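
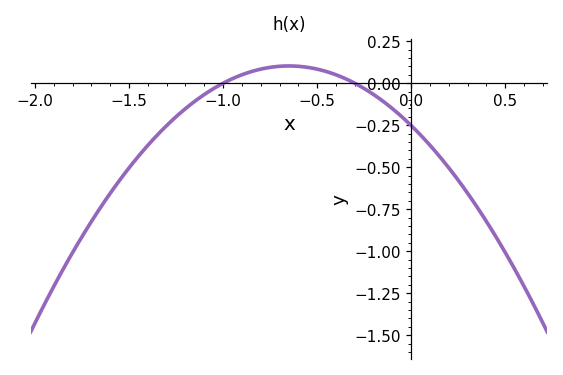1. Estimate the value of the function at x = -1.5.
-0.5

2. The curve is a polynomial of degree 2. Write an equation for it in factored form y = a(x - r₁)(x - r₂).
y = -0.84(x + 1)(x + 0.3)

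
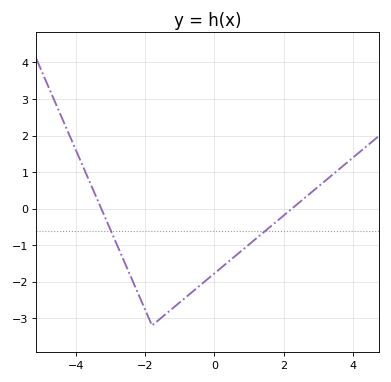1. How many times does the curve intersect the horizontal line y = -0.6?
2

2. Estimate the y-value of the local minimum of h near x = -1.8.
-3.2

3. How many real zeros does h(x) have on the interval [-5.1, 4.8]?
2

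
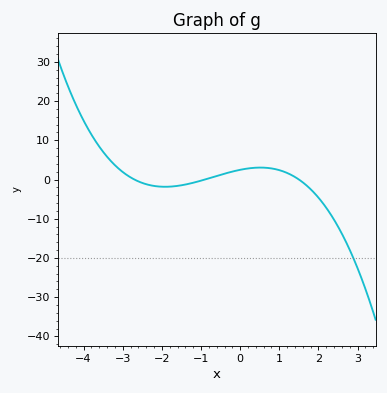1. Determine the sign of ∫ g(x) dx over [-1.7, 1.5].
positive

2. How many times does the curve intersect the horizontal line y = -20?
1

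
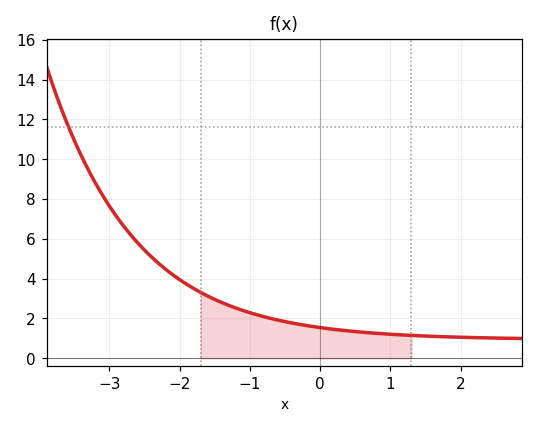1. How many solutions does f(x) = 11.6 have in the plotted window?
1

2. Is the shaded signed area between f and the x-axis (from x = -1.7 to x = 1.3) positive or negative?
positive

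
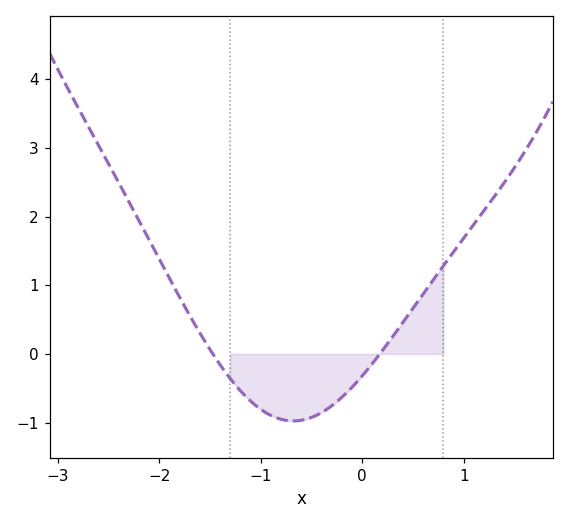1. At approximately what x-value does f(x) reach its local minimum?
-0.678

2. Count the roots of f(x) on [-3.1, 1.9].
2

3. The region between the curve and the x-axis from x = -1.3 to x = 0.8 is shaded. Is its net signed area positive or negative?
negative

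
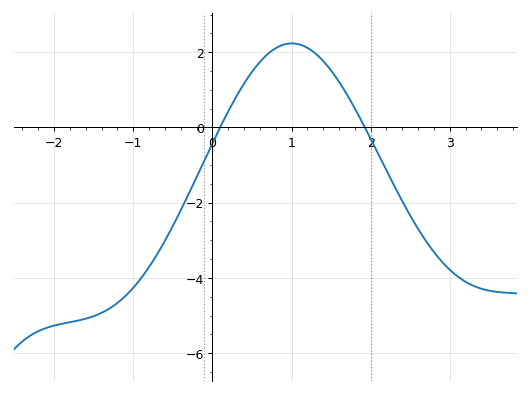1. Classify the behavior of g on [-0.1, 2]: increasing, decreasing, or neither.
neither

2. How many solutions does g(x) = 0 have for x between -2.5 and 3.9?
2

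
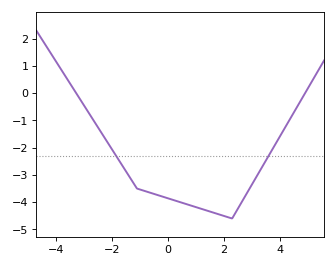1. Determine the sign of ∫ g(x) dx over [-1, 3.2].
negative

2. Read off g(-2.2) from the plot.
-1.73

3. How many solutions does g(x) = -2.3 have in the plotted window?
2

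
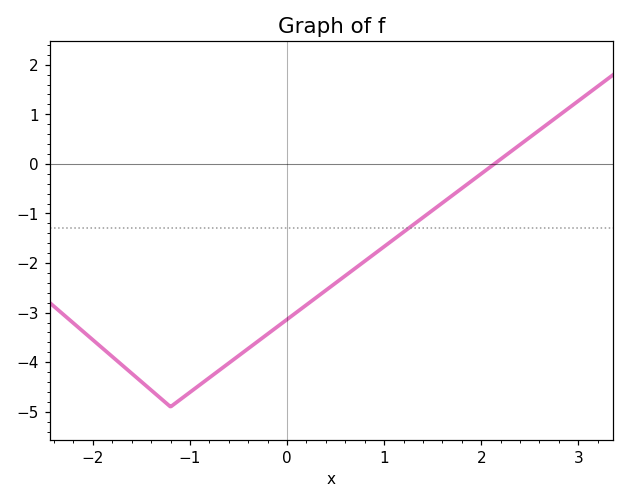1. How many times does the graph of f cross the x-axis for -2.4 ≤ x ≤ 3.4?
1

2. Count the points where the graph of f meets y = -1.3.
1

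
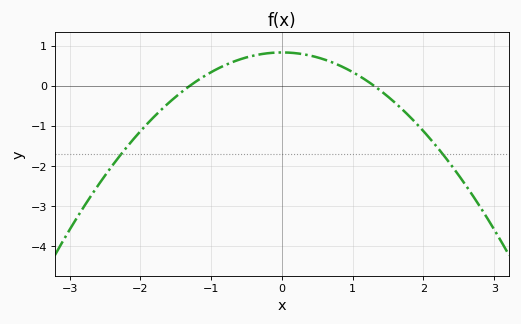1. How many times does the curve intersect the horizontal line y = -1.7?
2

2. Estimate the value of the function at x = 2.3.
-1.8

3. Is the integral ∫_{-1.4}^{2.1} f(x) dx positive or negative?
positive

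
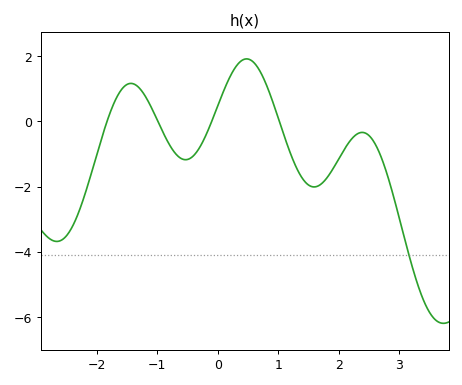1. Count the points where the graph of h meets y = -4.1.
1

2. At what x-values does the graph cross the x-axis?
-1.83, -0.988, -0.099, 1.02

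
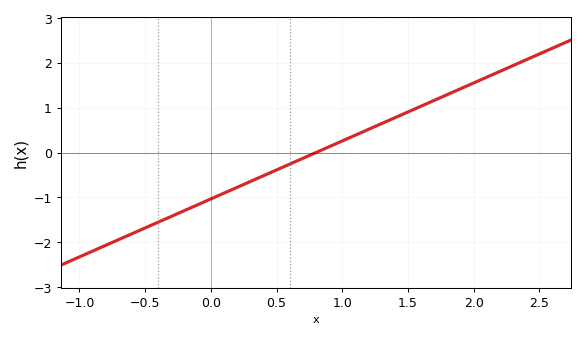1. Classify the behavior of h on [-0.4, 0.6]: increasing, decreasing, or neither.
increasing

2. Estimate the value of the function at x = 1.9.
1.42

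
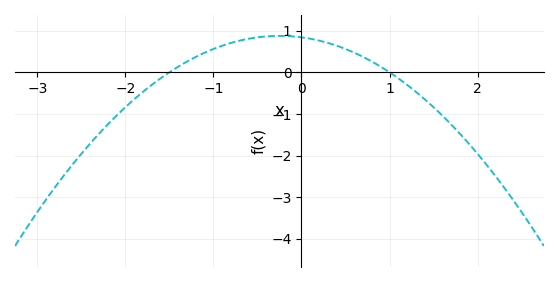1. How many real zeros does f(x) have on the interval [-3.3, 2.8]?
2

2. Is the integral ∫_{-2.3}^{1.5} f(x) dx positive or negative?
positive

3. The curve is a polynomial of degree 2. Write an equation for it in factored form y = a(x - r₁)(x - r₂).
y = -0.56(x + 1.5)(x - 1)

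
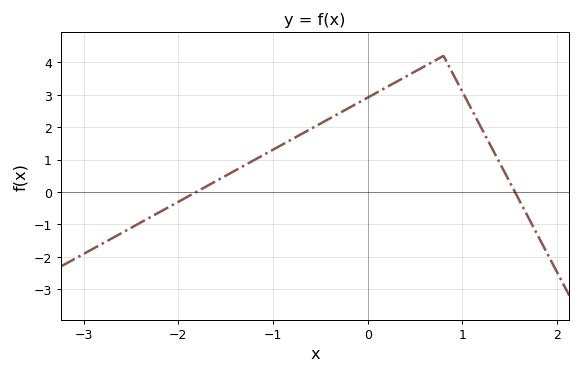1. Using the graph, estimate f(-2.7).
-1.4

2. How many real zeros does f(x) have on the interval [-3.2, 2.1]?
2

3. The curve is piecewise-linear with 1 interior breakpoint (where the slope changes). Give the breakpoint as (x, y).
(0.8, 4.2)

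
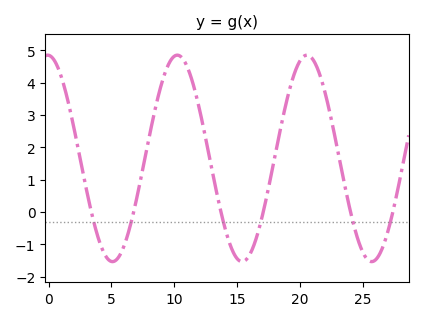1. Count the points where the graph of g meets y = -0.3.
6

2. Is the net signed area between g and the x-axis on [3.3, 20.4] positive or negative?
positive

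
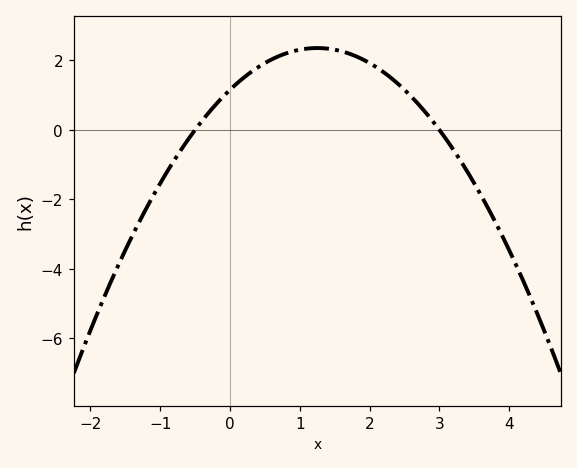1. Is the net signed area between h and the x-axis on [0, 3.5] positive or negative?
positive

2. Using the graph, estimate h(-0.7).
-0.6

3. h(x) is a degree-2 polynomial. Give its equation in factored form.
y = -0.77(x + 0.5)(x - 3)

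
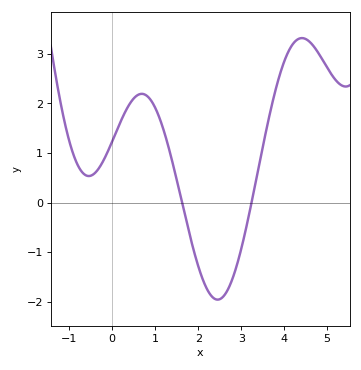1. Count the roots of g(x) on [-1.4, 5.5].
2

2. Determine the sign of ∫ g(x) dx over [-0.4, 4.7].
positive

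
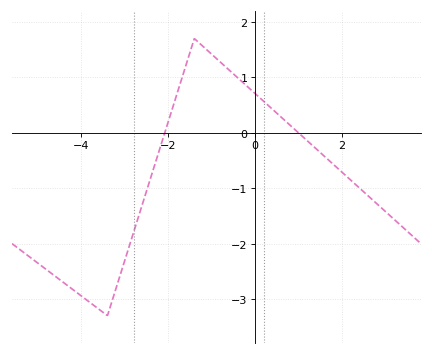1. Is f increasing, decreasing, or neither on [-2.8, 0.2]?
neither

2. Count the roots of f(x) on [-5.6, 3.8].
2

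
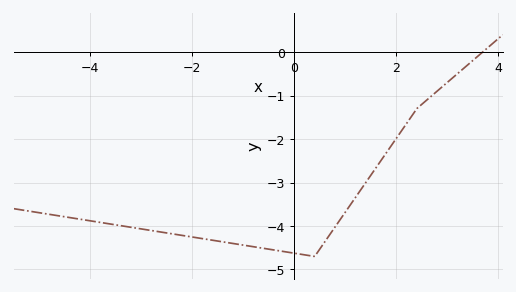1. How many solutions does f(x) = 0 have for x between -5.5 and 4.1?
1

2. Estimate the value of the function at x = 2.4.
-1.3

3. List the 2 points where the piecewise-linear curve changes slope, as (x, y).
(0.4, -4.7); (2.4, -1.3)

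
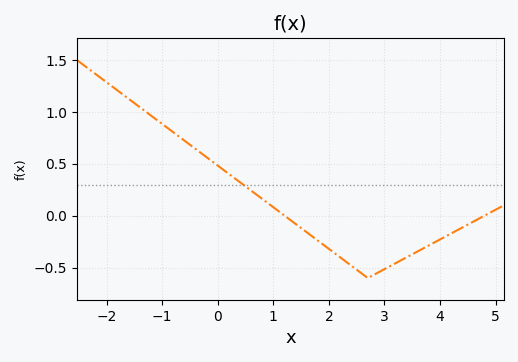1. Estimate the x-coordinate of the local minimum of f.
2.7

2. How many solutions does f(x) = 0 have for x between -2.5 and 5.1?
2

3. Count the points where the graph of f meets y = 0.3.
1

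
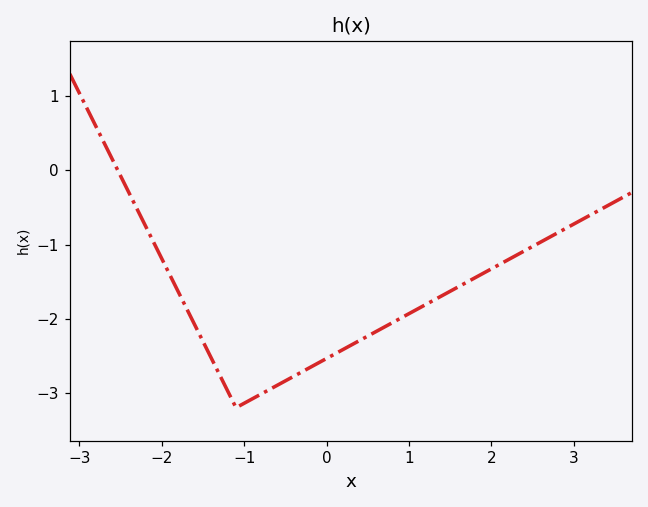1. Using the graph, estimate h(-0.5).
-2.8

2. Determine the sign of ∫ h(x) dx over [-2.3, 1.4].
negative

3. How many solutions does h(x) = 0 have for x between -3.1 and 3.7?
1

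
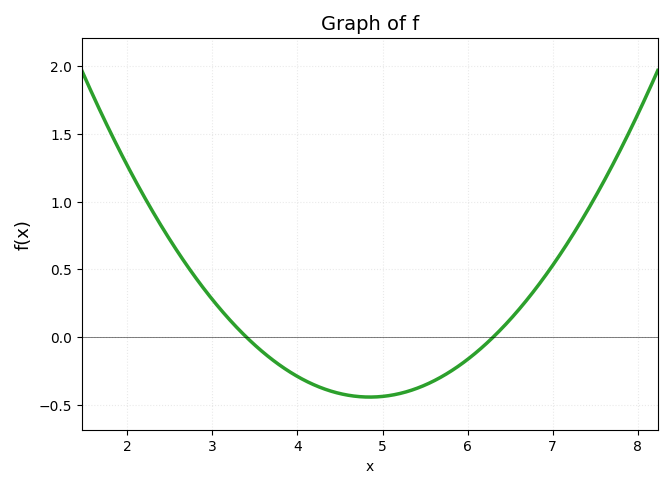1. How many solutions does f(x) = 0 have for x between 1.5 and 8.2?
2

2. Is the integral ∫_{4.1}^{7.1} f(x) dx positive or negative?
negative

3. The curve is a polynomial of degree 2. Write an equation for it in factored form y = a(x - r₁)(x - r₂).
y = 0.21(x - 3.4)(x - 6.3)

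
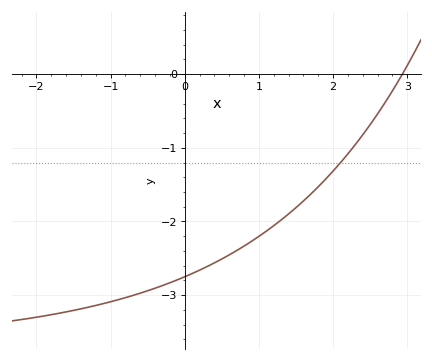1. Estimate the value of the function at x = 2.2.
-1.1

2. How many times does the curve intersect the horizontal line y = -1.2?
1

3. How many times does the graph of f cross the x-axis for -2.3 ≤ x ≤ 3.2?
1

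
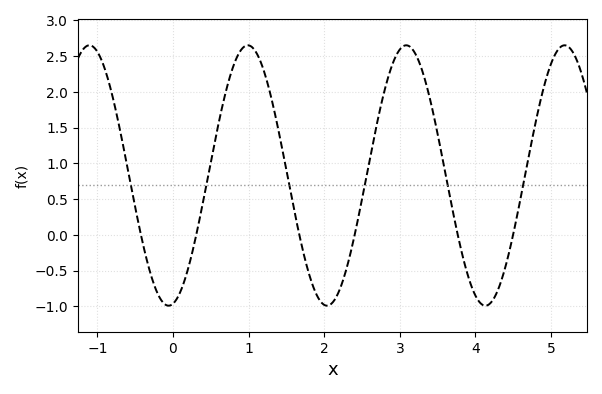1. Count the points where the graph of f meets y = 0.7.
6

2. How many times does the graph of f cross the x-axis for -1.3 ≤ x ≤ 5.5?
6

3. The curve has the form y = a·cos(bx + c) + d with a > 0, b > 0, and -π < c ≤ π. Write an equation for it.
y = 1.82cos(3x - 2.97) + 0.83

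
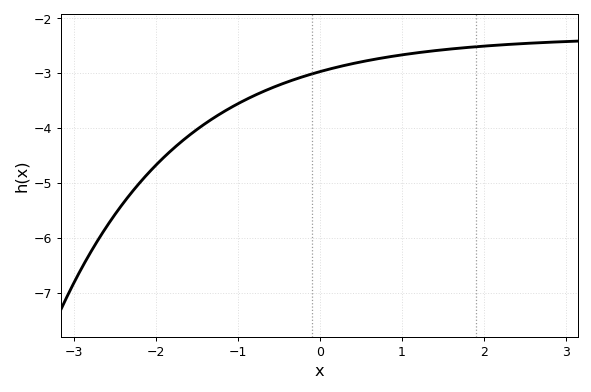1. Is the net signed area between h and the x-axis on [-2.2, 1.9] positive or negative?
negative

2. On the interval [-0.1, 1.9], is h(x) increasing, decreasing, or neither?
increasing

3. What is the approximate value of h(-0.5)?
-3.2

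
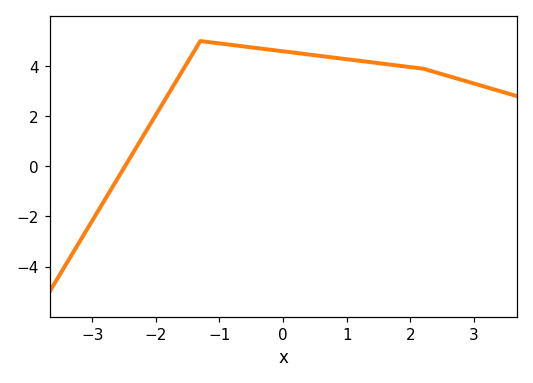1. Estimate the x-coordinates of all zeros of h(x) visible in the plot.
-2.5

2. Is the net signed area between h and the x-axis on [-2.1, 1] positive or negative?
positive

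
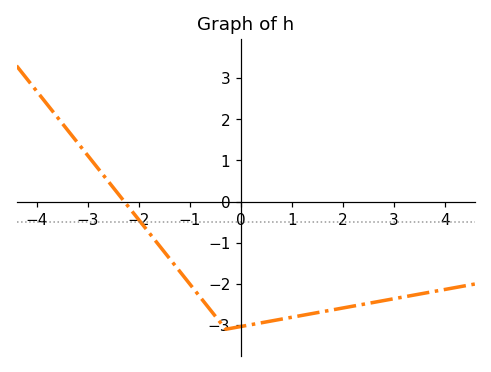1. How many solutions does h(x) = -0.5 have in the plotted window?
1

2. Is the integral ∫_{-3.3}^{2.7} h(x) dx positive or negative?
negative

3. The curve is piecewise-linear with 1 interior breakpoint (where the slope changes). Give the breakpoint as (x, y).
(-0.3, -3.1)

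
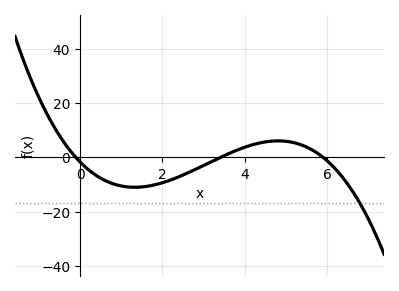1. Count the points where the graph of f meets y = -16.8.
1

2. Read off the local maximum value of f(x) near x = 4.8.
6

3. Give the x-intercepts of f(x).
0, 3.4, 5.8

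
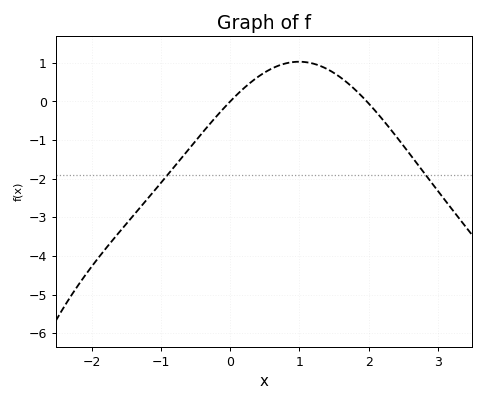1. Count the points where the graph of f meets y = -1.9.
2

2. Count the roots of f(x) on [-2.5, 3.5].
2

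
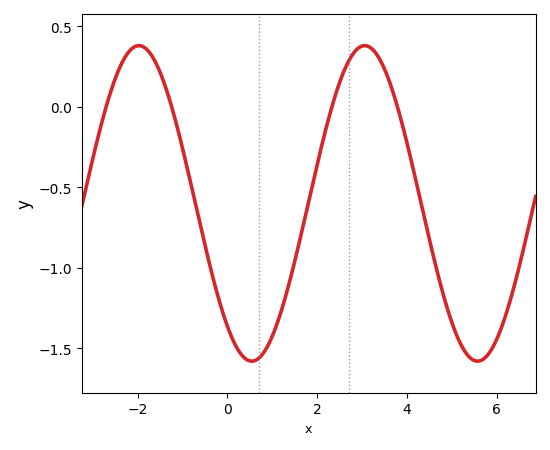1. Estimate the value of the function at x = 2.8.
0.35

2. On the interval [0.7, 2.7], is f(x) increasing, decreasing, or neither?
increasing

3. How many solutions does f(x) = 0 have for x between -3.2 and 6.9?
4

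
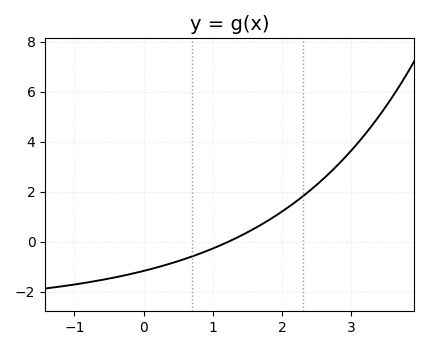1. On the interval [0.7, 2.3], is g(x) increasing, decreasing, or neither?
increasing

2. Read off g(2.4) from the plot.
2.03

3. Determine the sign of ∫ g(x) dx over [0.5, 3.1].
positive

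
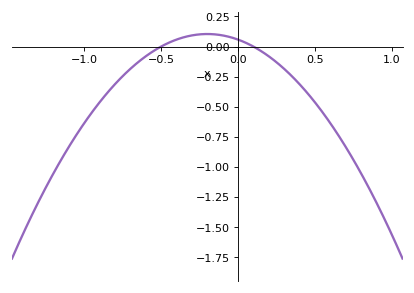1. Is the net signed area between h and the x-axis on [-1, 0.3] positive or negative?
negative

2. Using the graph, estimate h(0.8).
-1.05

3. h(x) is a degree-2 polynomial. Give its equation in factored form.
y = -1.16(x + 0.5)(x - 0.1)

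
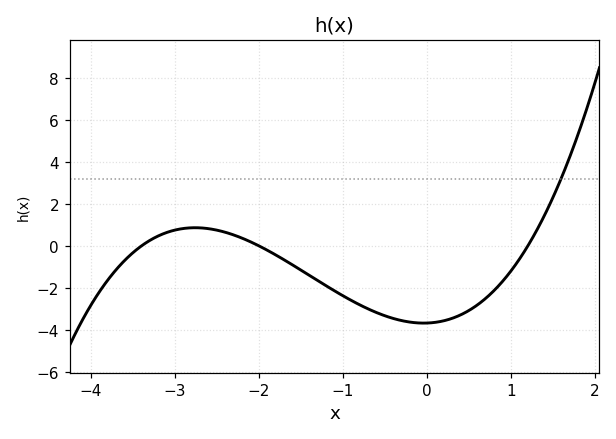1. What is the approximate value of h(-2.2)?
0.4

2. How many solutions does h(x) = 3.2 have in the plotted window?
1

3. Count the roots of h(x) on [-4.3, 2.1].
3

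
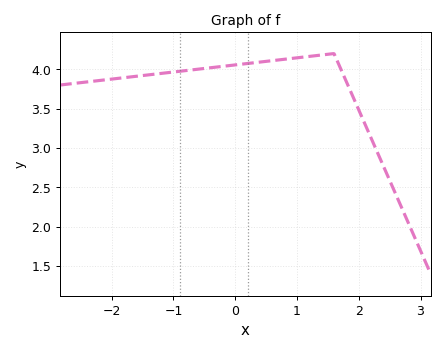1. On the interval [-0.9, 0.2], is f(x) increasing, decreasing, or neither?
increasing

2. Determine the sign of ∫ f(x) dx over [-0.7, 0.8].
positive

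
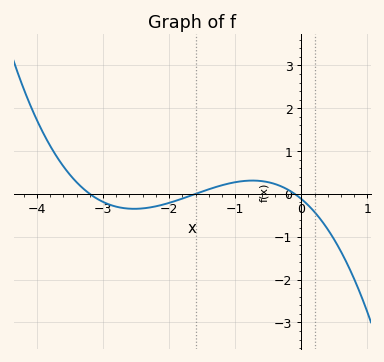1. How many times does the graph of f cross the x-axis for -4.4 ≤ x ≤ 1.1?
3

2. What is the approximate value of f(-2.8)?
-0.3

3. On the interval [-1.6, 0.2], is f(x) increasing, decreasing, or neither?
neither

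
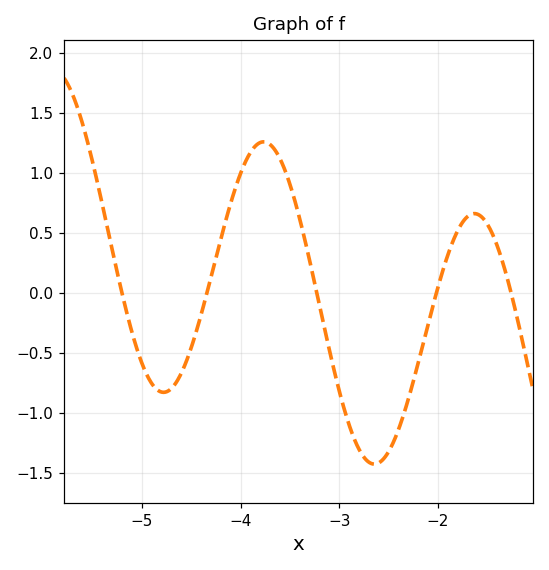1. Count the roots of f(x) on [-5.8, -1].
5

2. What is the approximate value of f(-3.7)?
1.24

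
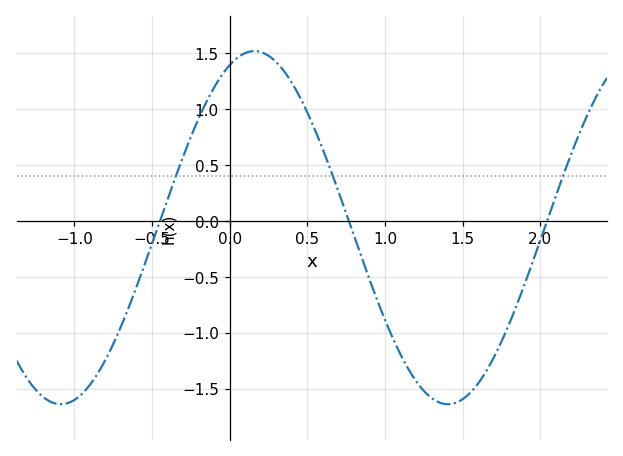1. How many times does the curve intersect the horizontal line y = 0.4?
3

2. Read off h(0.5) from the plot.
0.973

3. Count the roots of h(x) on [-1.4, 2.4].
3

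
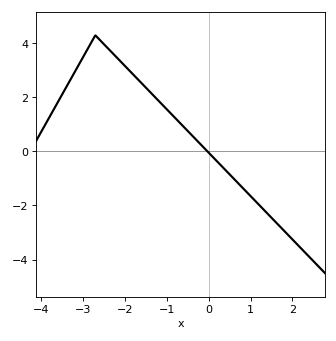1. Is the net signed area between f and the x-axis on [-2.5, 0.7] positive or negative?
positive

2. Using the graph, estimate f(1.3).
-2.2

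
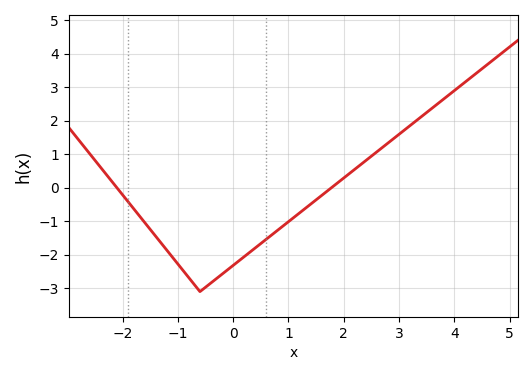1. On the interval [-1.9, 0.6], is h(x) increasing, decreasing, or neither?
neither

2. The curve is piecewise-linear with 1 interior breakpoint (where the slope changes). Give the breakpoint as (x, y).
(-0.6, -3.1)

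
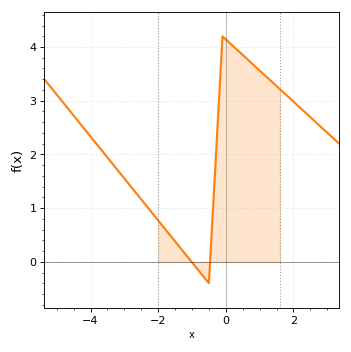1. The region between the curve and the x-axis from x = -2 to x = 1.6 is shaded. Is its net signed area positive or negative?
positive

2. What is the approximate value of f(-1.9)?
0.693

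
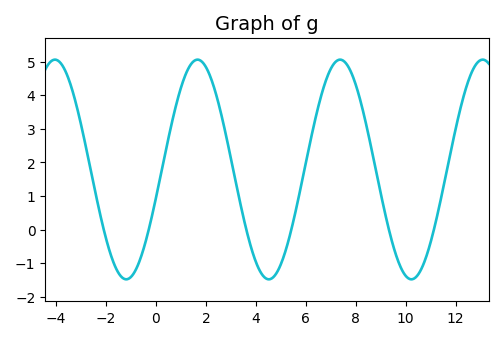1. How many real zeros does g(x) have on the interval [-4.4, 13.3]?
6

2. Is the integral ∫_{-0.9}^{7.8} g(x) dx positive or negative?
positive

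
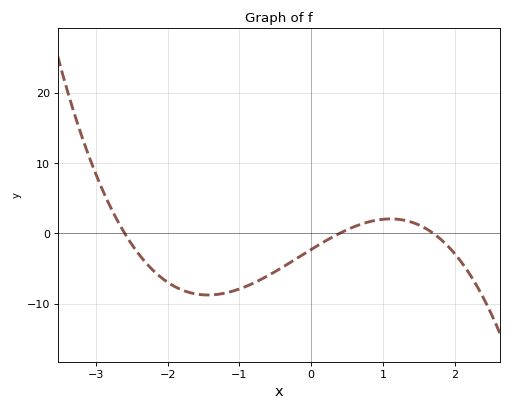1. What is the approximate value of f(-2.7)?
2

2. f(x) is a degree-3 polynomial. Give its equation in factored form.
y = -1.31(x + 2.6)(x - 0.4)(x - 1.7)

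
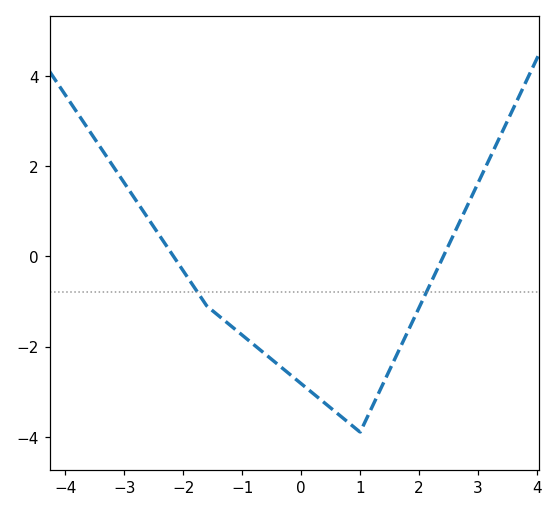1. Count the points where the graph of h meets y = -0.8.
2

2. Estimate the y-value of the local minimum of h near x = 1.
-3.8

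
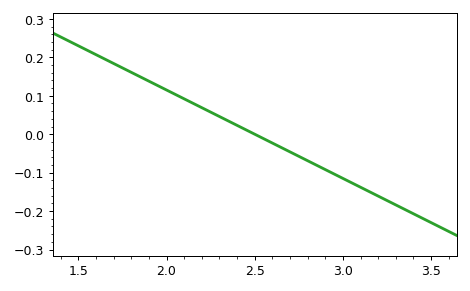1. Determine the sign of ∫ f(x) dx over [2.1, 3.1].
negative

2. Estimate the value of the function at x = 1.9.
0.14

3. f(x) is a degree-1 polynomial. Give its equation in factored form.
y = -0.23(x - 2.5)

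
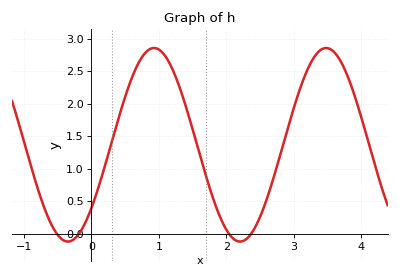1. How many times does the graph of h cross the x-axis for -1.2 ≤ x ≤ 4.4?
4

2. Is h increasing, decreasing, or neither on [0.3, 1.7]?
neither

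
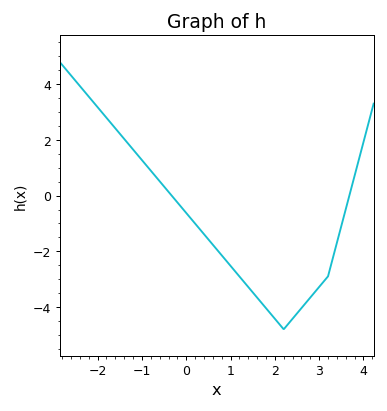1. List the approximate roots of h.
-0.3, 3.7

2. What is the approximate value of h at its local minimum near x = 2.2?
-4.8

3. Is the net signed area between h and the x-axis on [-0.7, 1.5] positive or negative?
negative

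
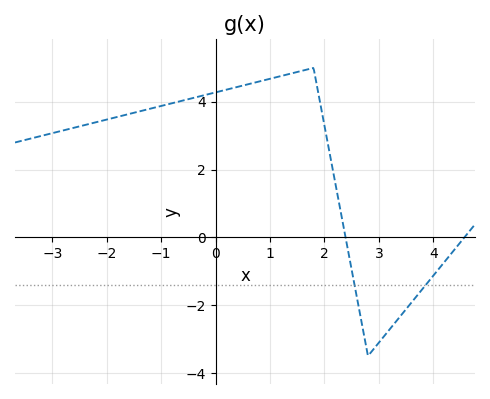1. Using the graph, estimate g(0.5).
4.4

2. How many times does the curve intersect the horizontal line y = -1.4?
2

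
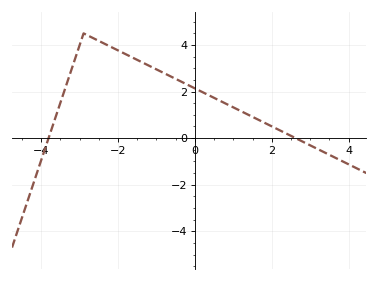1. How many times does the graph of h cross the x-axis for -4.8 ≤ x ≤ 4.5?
2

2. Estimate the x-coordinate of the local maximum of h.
-2.8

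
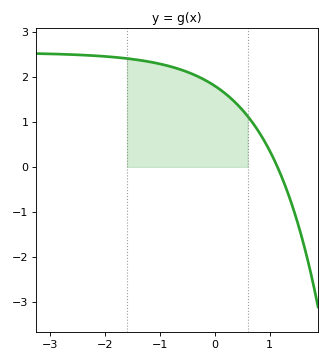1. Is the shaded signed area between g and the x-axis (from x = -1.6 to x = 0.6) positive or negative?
positive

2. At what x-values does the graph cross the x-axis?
1.14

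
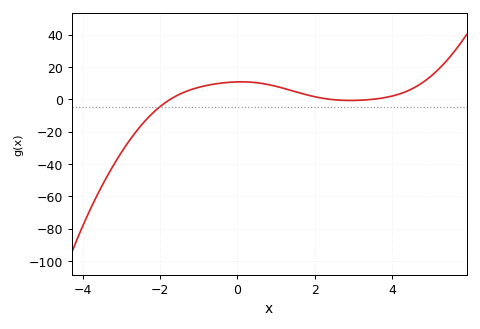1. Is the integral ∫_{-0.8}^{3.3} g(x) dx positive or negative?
positive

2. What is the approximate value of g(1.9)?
2.04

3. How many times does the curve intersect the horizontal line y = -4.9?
1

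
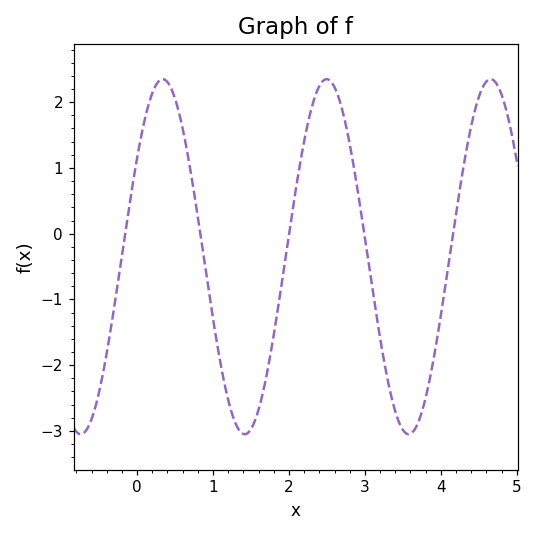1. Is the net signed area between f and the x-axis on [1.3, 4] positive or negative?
negative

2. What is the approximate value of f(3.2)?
-1.6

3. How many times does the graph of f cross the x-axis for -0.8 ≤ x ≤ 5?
5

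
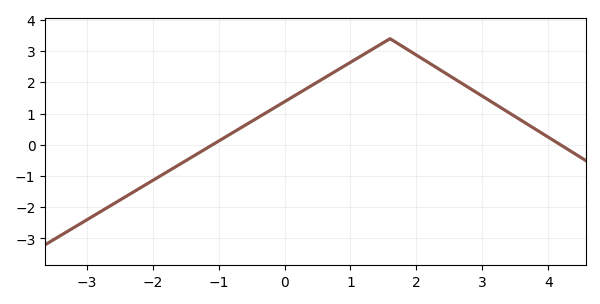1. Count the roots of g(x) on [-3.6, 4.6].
2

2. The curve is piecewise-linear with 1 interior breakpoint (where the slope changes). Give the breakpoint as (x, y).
(1.6, 3.4)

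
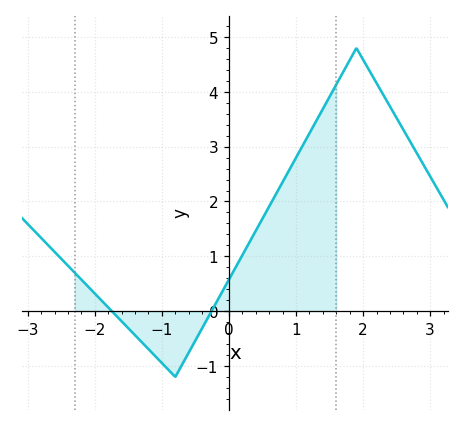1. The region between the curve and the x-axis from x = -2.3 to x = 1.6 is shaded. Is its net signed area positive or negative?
positive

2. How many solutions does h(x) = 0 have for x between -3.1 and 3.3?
2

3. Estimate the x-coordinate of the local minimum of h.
-0.8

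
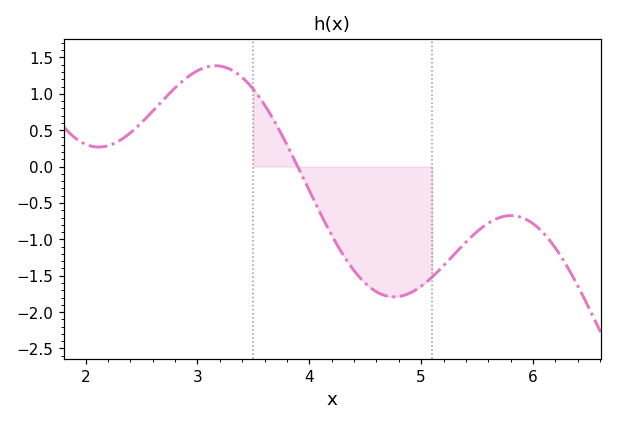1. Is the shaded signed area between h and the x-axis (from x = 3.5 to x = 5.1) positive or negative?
negative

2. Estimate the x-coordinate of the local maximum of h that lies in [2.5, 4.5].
3.2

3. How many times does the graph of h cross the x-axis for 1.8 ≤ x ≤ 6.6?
1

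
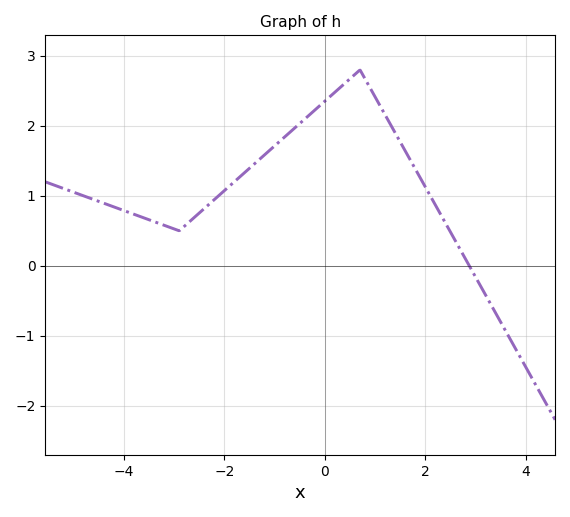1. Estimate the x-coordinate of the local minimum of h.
-2.9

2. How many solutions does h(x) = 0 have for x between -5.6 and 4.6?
1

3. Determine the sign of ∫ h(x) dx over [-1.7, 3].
positive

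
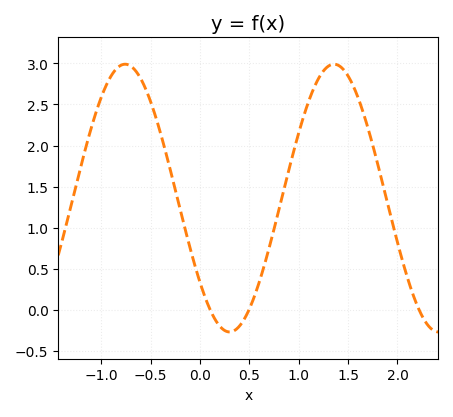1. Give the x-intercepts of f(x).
0.1, 0.5, 2.2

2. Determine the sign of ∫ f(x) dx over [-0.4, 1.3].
positive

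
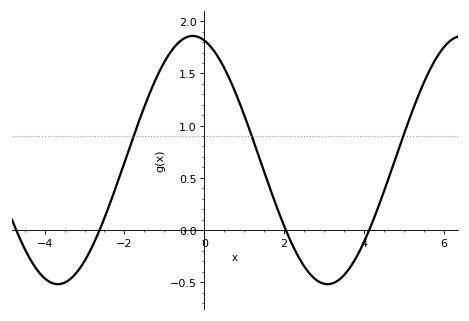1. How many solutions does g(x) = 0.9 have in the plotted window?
3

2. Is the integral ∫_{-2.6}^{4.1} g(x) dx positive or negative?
positive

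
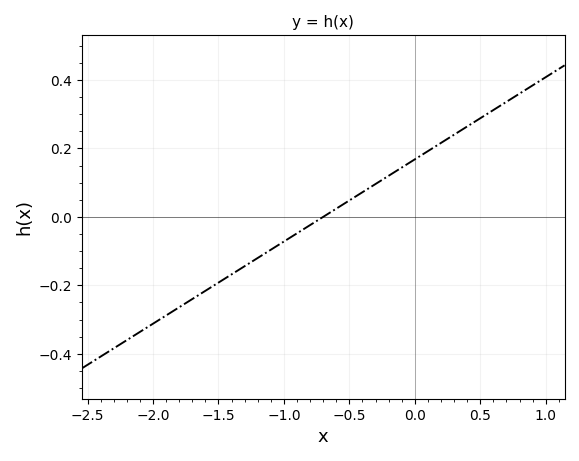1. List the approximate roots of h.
-0.7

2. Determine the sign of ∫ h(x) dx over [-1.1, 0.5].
positive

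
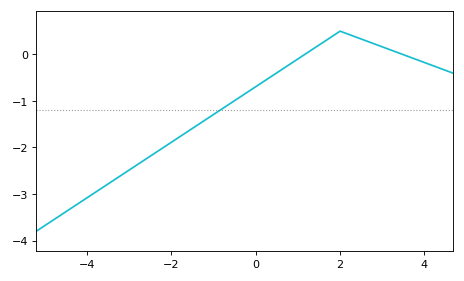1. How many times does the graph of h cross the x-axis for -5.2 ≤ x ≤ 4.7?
2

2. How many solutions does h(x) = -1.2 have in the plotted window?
1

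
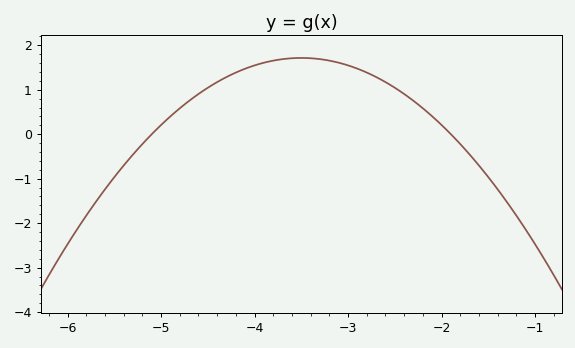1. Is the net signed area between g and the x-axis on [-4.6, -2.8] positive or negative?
positive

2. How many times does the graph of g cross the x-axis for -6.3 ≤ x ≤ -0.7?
2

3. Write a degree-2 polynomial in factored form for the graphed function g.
y = -0.67(x + 5.1)(x + 1.9)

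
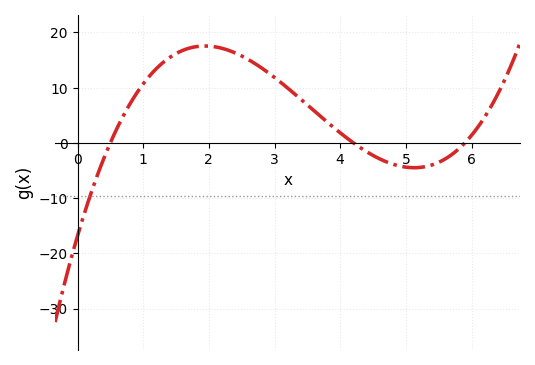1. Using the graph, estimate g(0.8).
7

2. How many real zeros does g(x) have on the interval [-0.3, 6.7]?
3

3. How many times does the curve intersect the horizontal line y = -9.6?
1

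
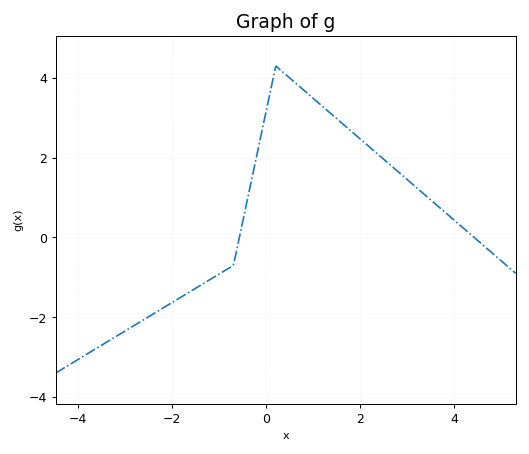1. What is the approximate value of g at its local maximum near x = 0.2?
4.2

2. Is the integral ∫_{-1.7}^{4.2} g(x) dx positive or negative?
positive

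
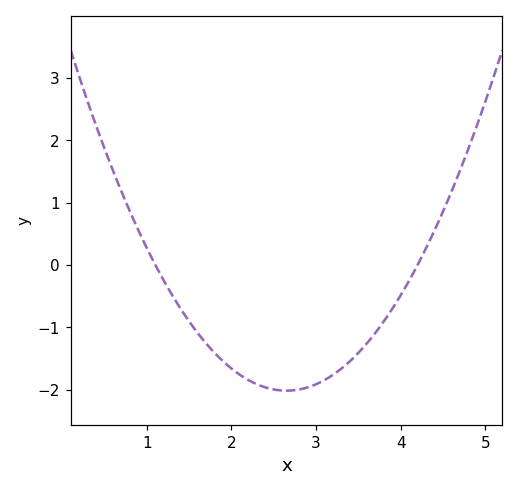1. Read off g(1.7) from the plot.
-1.3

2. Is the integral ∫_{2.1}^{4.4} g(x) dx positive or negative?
negative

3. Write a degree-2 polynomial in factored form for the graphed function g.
y = 0.84(x - 1.1)(x - 4.2)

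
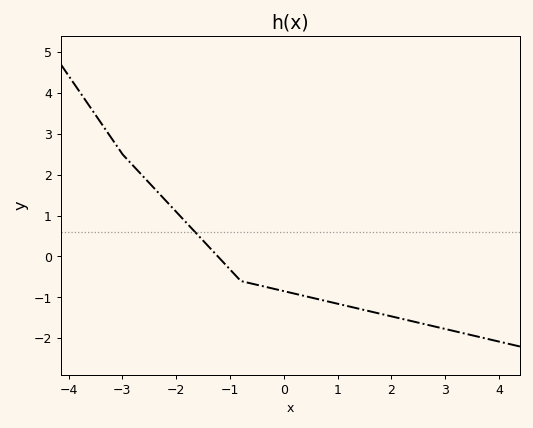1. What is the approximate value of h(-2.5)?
1.8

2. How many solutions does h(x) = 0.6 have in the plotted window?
1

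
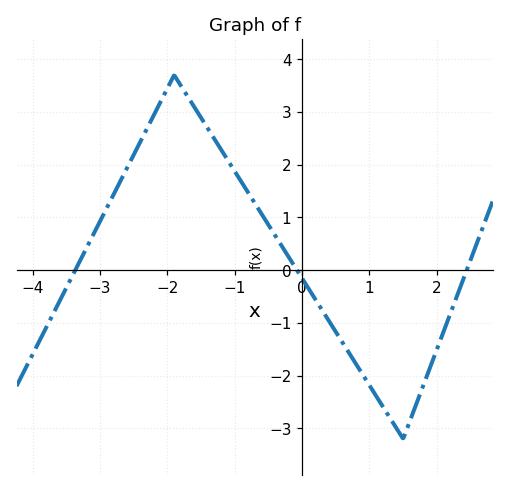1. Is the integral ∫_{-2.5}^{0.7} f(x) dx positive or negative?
positive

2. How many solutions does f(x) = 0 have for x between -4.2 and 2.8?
3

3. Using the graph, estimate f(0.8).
-1.78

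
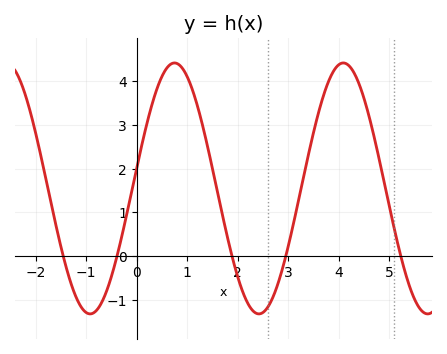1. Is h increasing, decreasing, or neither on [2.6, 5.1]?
neither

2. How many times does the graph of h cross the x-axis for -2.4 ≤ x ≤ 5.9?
5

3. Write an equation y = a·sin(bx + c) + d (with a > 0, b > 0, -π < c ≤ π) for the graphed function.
y = 2.87sin(1.9x + 0.16) + 1.55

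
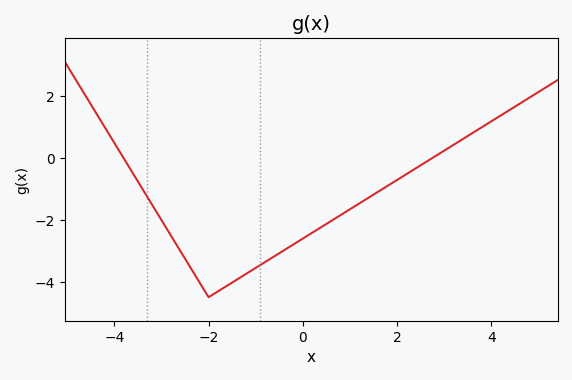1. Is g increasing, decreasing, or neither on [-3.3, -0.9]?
neither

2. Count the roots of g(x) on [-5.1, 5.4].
2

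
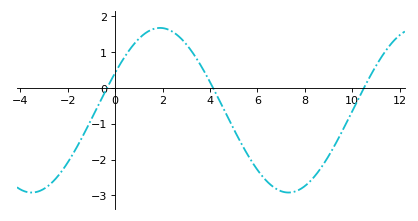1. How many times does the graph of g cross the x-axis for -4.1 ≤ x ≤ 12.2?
3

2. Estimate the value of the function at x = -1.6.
-1.64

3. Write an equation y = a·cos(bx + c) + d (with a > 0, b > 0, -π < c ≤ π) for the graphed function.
y = 2.3cos(0.58x - 1.1) - 0.62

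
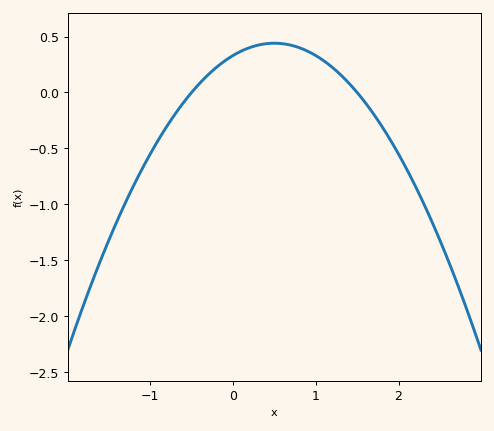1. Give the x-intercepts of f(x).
-0.5, 1.5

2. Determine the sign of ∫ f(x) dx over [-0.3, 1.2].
positive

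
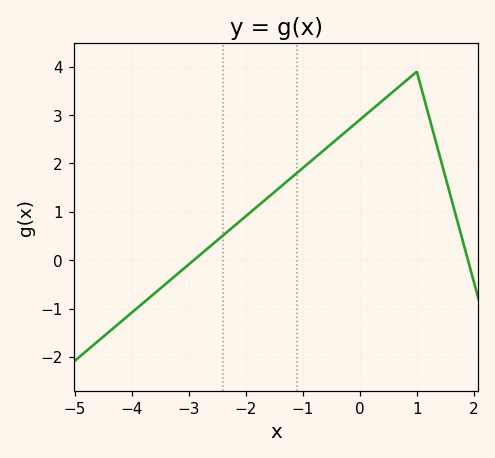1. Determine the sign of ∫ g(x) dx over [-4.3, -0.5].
positive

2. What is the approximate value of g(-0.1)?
2.8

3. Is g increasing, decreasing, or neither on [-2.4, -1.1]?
increasing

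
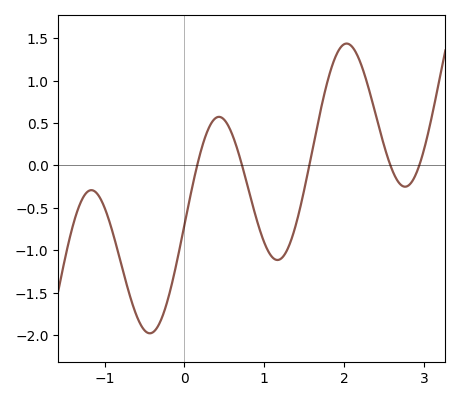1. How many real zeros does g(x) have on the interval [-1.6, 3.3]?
5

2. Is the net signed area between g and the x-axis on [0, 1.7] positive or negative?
negative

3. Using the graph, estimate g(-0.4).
-1.95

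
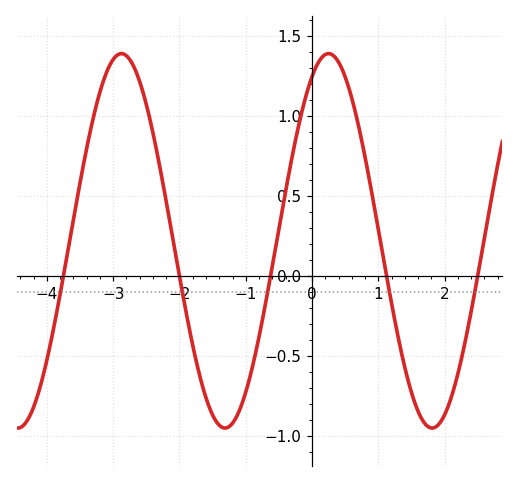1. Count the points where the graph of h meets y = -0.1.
5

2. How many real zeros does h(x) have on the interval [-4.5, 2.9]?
5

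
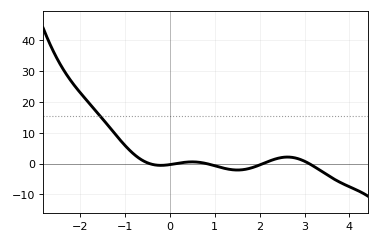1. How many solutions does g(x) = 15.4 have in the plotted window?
1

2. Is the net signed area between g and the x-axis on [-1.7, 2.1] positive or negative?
positive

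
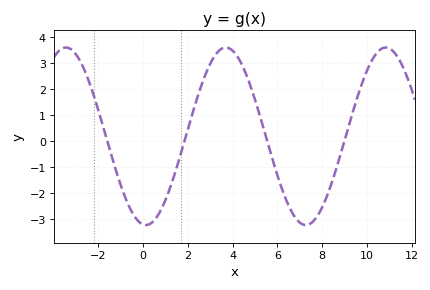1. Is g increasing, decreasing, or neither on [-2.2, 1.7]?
neither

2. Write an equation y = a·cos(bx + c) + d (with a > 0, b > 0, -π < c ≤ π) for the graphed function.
y = 3.42cos(0.88x + 3) + 0.18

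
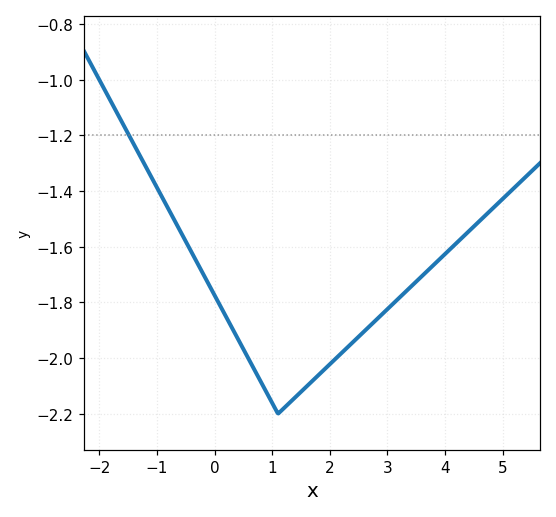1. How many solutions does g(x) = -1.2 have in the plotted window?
1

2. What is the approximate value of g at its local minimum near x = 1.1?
-2.2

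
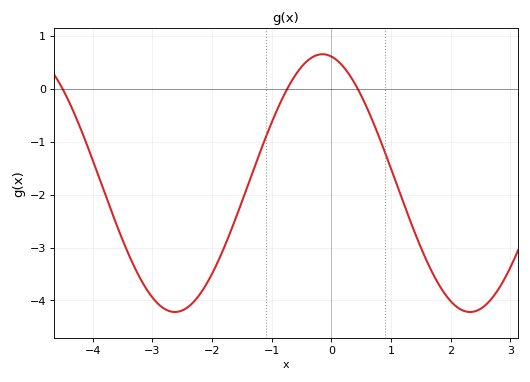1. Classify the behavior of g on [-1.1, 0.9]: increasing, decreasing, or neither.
neither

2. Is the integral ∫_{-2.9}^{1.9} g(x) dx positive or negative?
negative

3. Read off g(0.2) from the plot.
0.4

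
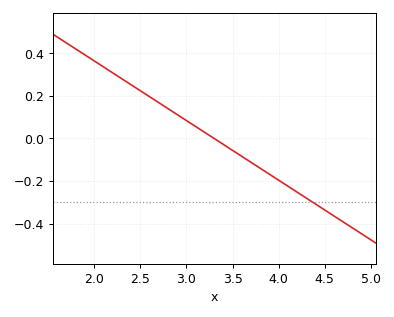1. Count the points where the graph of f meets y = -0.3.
1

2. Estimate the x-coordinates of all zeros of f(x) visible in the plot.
3.3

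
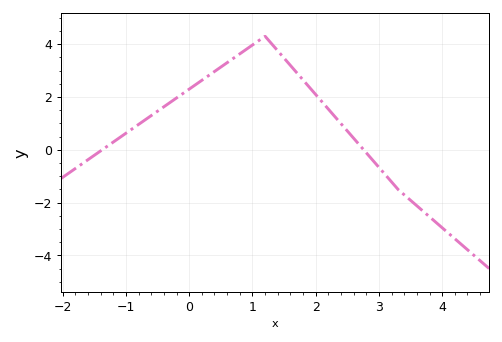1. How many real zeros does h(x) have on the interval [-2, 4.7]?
2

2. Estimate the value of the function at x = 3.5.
-2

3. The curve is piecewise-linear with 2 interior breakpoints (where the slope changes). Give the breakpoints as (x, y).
(1.2, 4.3); (3.3, -1.5)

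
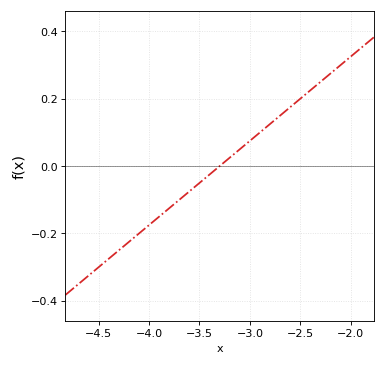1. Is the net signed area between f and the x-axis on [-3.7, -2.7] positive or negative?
positive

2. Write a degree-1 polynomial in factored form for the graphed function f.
y = 0.25(x + 3.3)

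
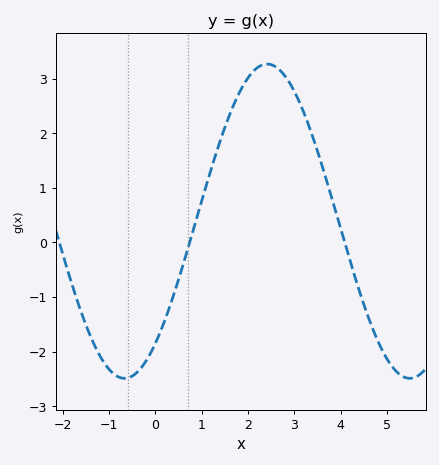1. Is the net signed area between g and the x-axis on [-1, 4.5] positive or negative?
positive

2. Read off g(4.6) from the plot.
-1.38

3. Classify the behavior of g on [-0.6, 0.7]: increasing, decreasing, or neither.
increasing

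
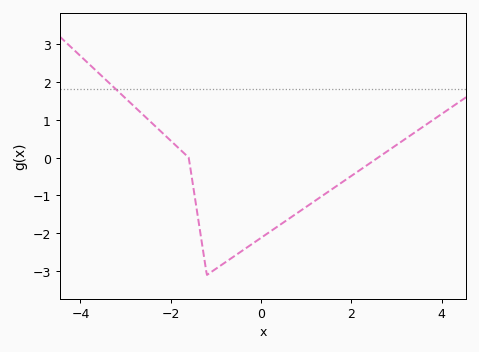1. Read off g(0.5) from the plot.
-1.7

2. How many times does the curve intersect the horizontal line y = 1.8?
1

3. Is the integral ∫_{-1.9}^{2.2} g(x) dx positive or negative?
negative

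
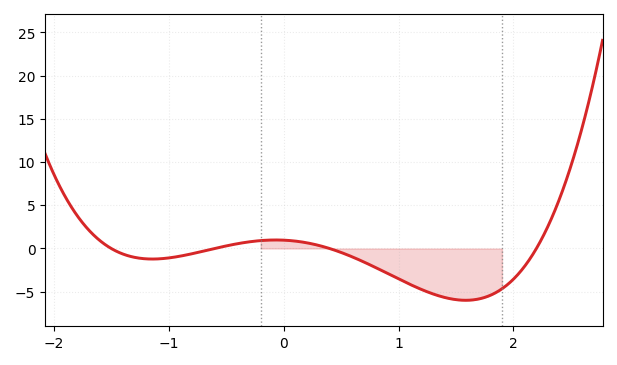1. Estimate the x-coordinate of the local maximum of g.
-0.067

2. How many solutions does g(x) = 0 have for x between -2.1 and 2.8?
4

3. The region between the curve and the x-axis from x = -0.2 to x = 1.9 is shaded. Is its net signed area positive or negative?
negative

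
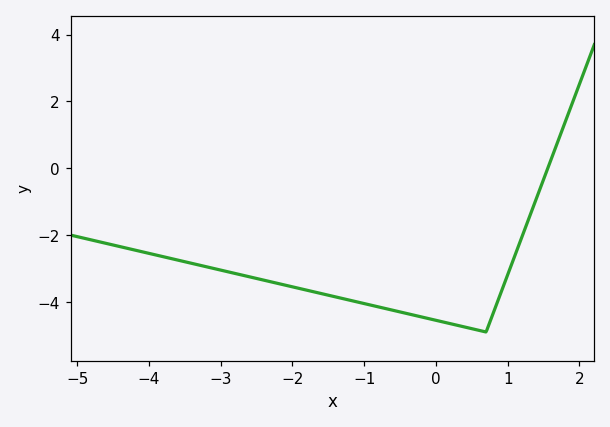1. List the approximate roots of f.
1.6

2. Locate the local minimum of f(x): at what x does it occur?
0.7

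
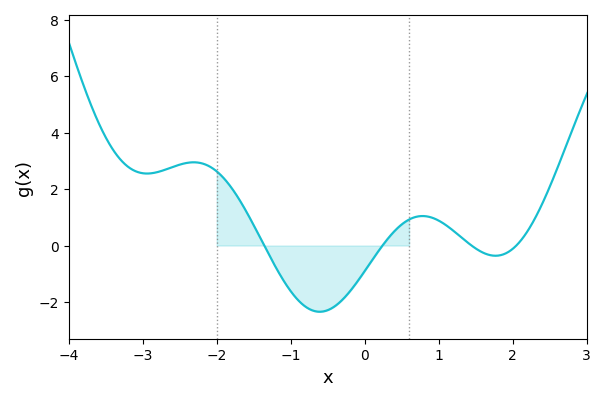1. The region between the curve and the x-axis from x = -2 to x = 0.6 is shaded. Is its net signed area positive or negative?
negative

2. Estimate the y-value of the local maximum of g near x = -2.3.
3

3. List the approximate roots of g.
-1.4, 0.2, 1.4, 2.1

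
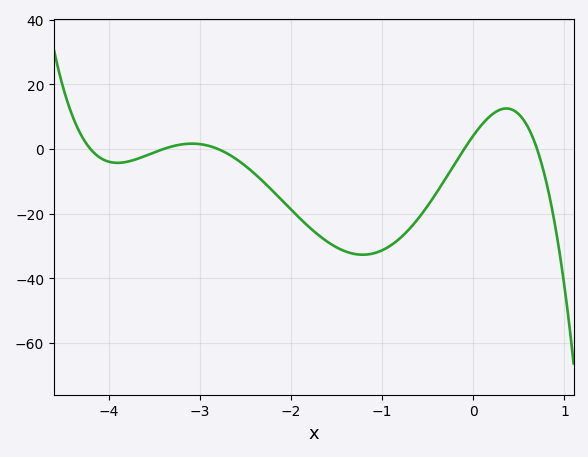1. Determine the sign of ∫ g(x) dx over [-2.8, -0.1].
negative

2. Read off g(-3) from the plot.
2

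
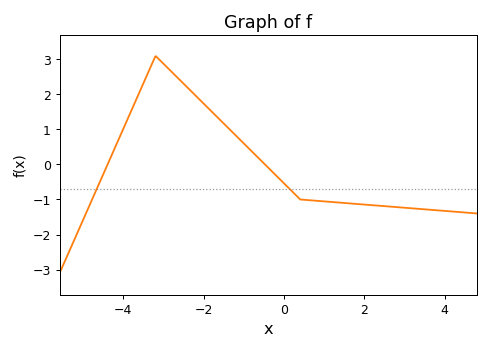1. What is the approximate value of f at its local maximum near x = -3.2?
3.1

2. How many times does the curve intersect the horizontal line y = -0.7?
2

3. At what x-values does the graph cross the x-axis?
-4.4, -0.4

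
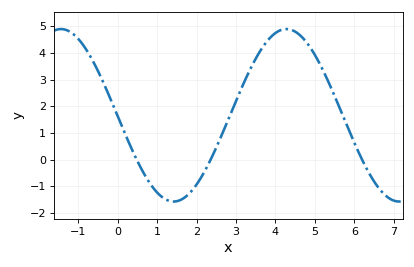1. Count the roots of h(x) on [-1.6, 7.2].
3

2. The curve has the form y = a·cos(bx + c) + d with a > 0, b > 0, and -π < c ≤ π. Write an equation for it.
y = 3.23cos(1.1x + 1.6) + 1.66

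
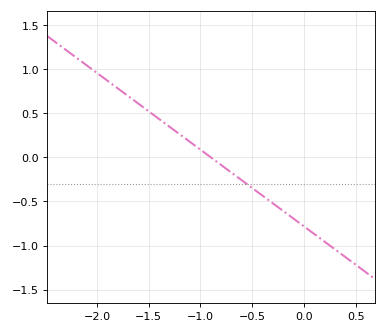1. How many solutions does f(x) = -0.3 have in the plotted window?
1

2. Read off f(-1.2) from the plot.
0.25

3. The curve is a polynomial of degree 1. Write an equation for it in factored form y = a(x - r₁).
y = -0.87(x + 0.9)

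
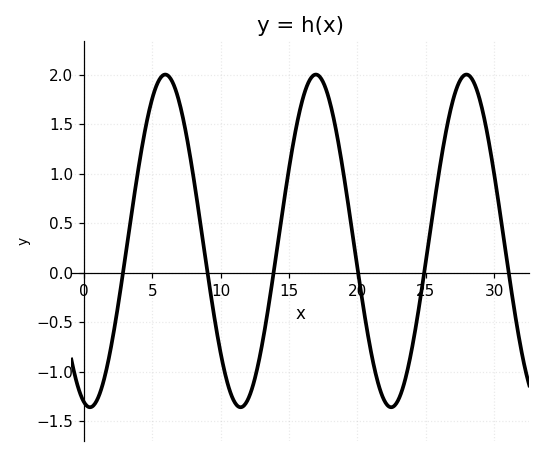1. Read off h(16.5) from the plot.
1.95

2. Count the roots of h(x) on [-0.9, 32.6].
6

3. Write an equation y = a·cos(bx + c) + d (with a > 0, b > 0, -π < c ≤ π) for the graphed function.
y = 1.68cos(0.57x + 2.9) + 0.32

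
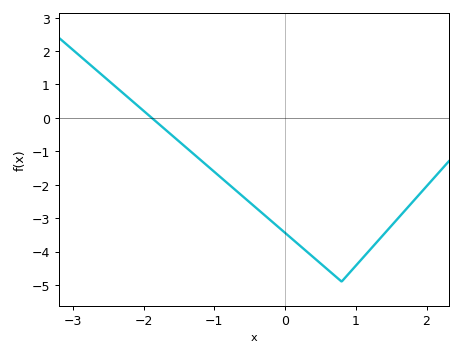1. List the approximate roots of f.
-1.88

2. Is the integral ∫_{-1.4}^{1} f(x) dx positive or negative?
negative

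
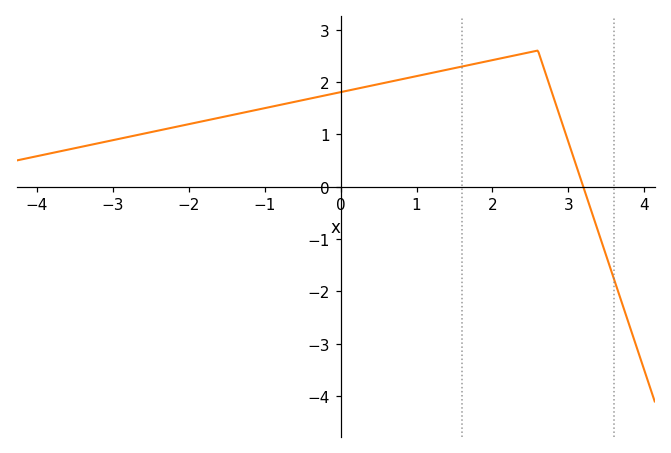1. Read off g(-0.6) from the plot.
1.62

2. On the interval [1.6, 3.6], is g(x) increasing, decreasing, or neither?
neither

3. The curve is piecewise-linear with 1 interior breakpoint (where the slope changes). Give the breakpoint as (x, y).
(2.6, 2.6)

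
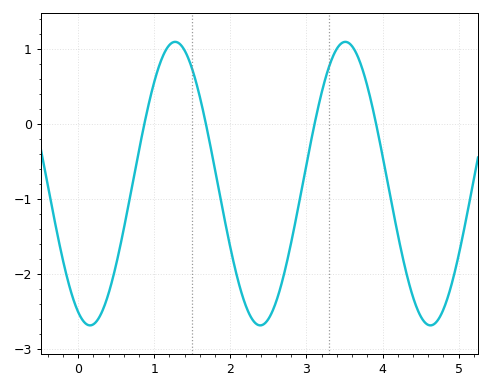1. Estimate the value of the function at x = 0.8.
-0.3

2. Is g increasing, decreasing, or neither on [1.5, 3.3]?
neither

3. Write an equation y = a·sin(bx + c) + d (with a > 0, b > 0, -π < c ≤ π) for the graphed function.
y = 1.89sin(2.8x - 2) - 0.79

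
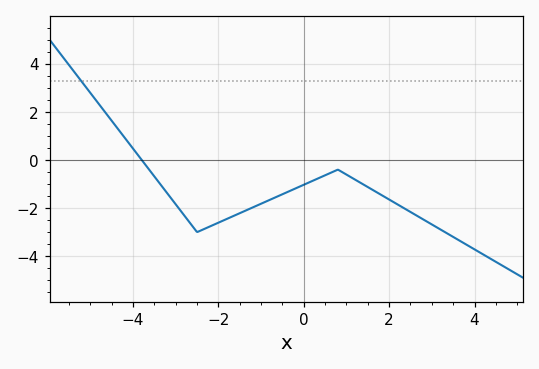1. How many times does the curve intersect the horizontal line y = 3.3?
1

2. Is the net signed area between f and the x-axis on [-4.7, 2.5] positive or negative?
negative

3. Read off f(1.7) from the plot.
-1.4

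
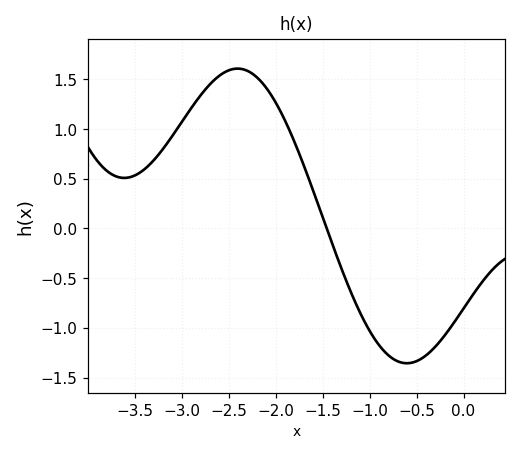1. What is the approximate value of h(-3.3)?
0.681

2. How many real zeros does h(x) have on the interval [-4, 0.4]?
1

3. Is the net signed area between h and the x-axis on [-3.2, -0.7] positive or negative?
positive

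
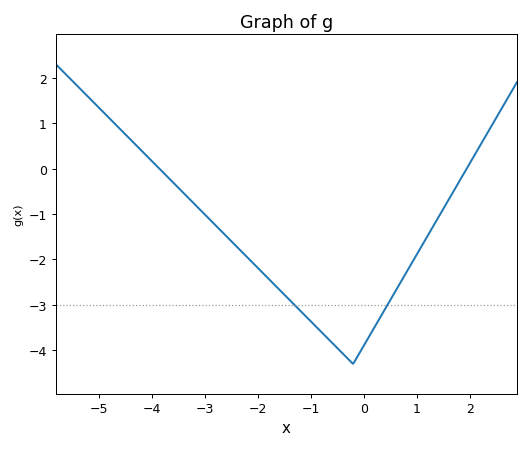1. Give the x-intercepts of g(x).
-3.8, 2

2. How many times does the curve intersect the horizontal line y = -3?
2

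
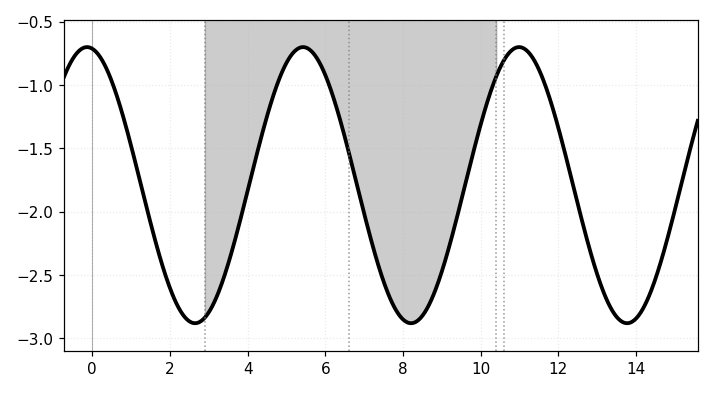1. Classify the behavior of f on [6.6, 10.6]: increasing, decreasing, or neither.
neither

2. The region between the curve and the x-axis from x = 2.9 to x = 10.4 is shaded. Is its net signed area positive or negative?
negative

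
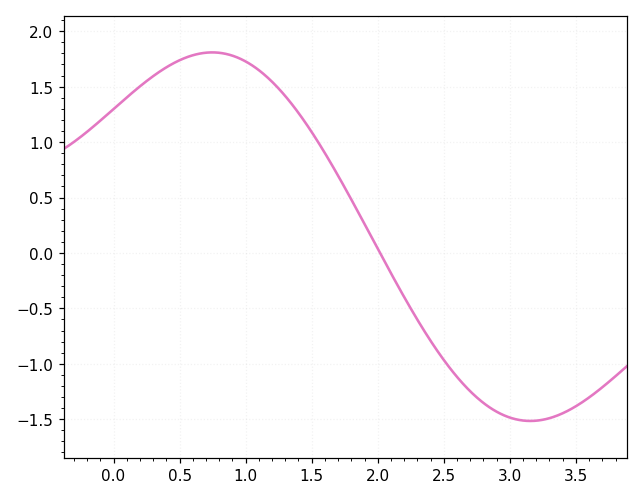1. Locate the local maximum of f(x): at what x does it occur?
0.7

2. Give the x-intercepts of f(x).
2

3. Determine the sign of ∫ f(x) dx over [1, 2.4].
positive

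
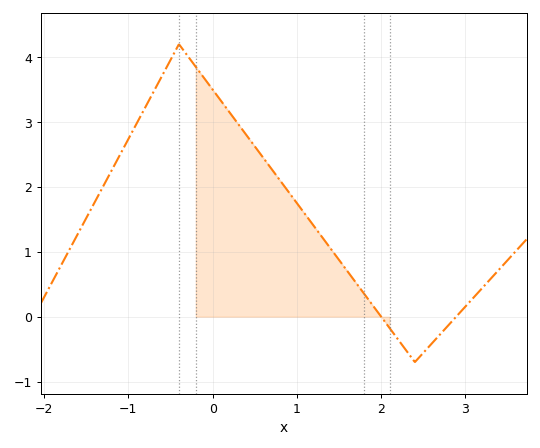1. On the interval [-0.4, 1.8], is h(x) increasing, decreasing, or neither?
decreasing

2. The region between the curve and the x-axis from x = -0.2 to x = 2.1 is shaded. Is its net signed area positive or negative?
positive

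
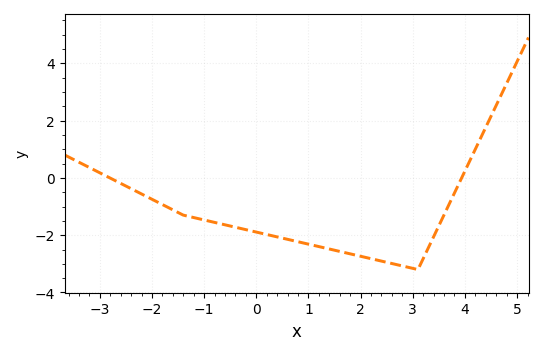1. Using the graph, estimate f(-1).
-1.4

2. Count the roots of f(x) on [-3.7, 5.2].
2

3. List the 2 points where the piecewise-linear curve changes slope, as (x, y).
(-1.4, -1.3); (3.1, -3.2)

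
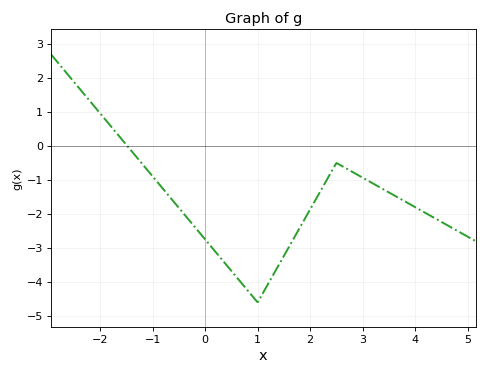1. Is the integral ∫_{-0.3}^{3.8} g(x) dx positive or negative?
negative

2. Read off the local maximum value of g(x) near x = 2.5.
-0.503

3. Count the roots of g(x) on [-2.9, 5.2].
1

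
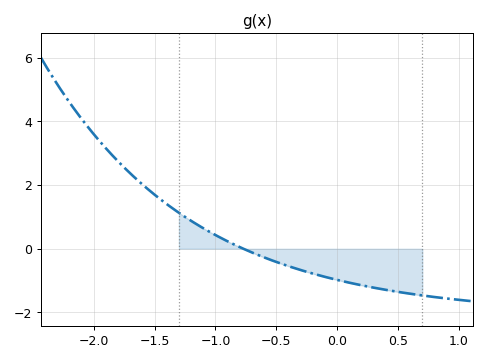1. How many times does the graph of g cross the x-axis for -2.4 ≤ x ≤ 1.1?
1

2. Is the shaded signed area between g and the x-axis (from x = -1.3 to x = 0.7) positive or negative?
negative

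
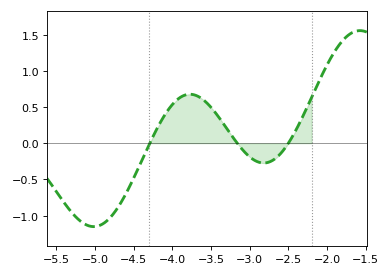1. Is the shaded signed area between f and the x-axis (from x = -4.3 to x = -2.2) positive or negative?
positive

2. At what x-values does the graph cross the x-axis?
-4.29, -3.16, -2.5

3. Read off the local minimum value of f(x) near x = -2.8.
-0.273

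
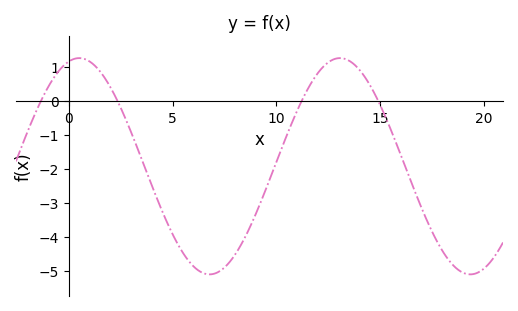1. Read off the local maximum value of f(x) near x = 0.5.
1.26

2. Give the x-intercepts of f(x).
-1.34, 2.35, 11.2, 14.9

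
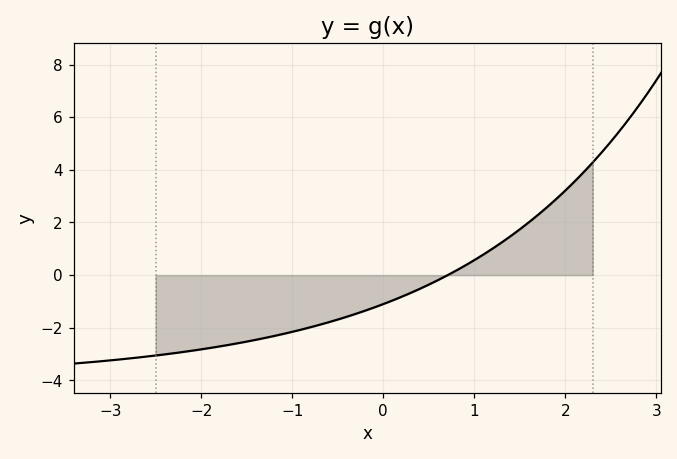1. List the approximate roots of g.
0.707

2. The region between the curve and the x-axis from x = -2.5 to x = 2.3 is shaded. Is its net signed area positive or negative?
negative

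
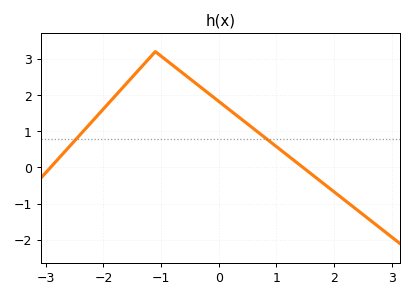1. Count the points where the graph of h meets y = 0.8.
2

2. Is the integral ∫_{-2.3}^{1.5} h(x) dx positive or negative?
positive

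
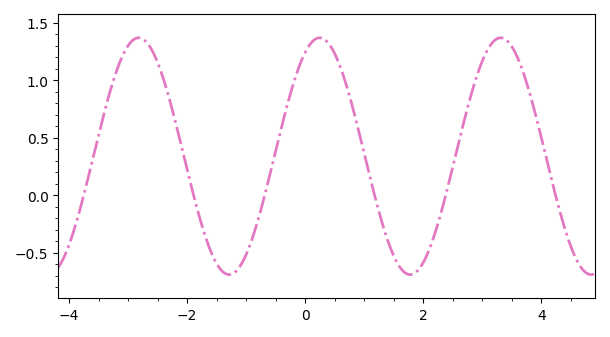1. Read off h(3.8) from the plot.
0.891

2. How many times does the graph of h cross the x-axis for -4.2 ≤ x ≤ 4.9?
6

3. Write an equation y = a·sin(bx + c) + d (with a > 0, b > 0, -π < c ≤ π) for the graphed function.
y = 1.03sin(2.05x + 1.07) + 0.34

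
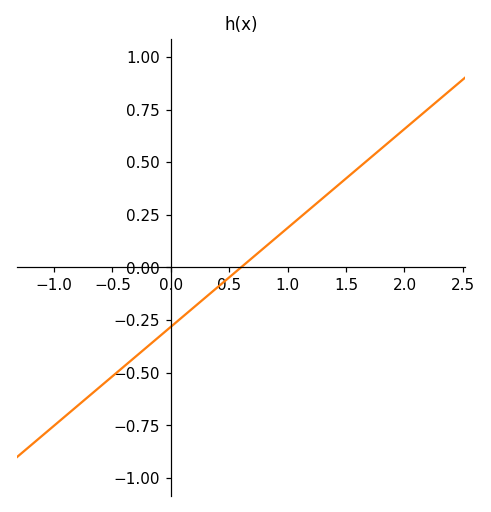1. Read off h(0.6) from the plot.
0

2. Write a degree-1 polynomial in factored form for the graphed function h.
y = 0.47(x - 0.6)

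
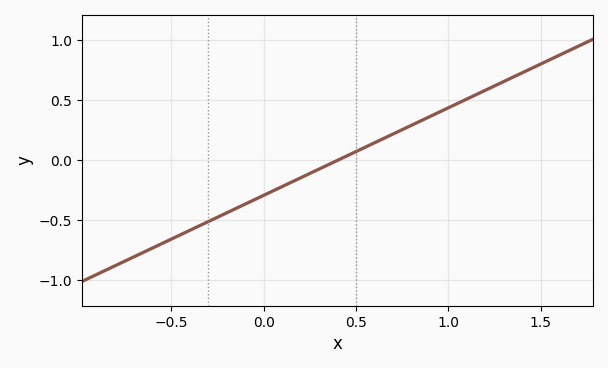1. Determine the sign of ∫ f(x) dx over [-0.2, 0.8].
negative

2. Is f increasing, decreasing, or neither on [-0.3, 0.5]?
increasing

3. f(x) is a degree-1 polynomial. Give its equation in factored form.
y = 0.73(x - 0.4)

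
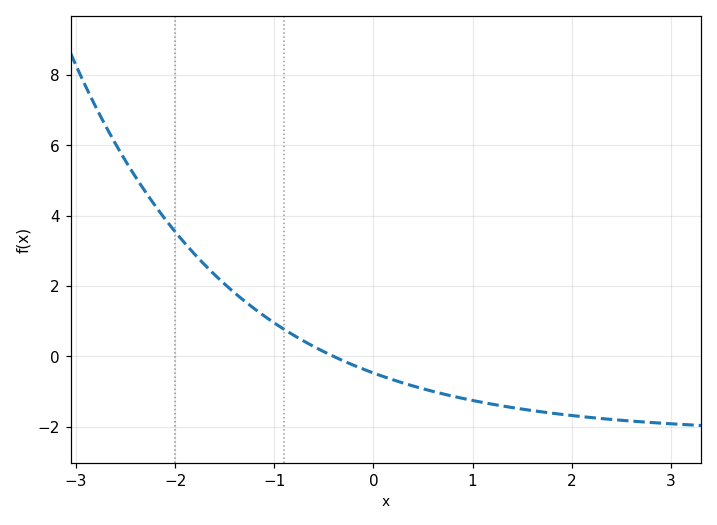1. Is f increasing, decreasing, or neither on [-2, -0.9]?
decreasing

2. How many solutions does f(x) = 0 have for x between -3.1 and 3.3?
1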